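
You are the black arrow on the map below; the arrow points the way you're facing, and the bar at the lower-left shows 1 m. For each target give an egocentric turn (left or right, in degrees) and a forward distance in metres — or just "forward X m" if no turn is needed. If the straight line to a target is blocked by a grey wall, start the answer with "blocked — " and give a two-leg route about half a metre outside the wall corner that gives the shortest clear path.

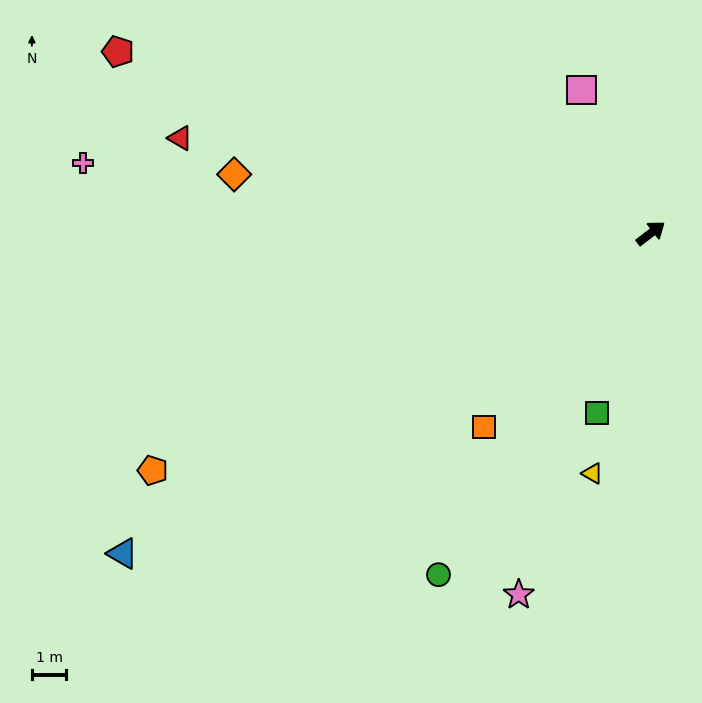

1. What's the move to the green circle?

turn right 159°, forward 11.6 m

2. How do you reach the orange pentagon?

turn left 168°, forward 15.9 m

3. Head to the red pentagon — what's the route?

turn left 124°, forward 16.3 m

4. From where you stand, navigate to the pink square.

turn left 78°, forward 4.6 m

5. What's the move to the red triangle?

turn left 131°, forward 13.9 m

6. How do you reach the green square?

turn right 144°, forward 5.4 m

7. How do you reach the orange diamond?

turn left 135°, forward 12.2 m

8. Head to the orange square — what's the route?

turn right 168°, forward 7.4 m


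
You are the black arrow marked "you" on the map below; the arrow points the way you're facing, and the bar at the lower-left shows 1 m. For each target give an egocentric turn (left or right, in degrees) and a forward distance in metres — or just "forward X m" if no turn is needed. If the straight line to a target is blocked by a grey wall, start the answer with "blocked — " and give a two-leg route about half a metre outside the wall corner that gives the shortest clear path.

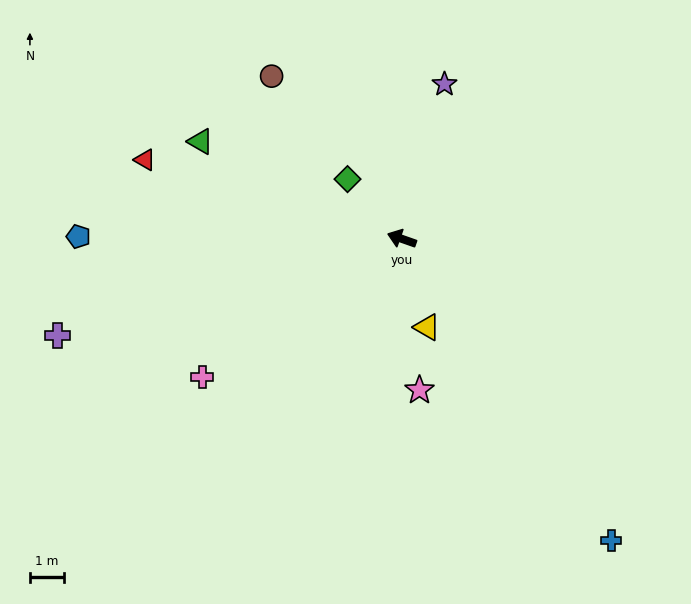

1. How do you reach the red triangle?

turn left 2°, forward 8.0 m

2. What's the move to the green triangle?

turn right 6°, forward 6.6 m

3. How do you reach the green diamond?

turn right 28°, forward 2.4 m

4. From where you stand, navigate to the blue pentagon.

turn left 19°, forward 9.6 m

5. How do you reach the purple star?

turn right 86°, forward 4.8 m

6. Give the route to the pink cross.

turn left 54°, forward 7.2 m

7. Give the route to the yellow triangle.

turn left 125°, forward 2.7 m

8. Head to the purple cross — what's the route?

turn left 35°, forward 10.6 m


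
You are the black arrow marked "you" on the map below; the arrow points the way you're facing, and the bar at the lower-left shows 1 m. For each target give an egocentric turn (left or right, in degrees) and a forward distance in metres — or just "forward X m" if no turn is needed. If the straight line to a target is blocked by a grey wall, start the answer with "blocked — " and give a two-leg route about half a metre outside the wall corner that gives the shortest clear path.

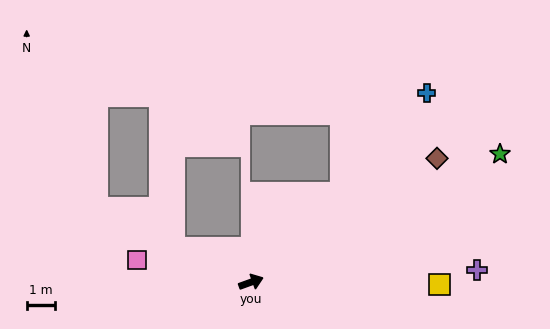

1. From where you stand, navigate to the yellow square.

turn right 21°, forward 6.7 m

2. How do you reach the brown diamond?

turn left 14°, forward 7.9 m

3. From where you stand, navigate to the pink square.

turn left 149°, forward 4.1 m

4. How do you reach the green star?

turn left 7°, forward 9.9 m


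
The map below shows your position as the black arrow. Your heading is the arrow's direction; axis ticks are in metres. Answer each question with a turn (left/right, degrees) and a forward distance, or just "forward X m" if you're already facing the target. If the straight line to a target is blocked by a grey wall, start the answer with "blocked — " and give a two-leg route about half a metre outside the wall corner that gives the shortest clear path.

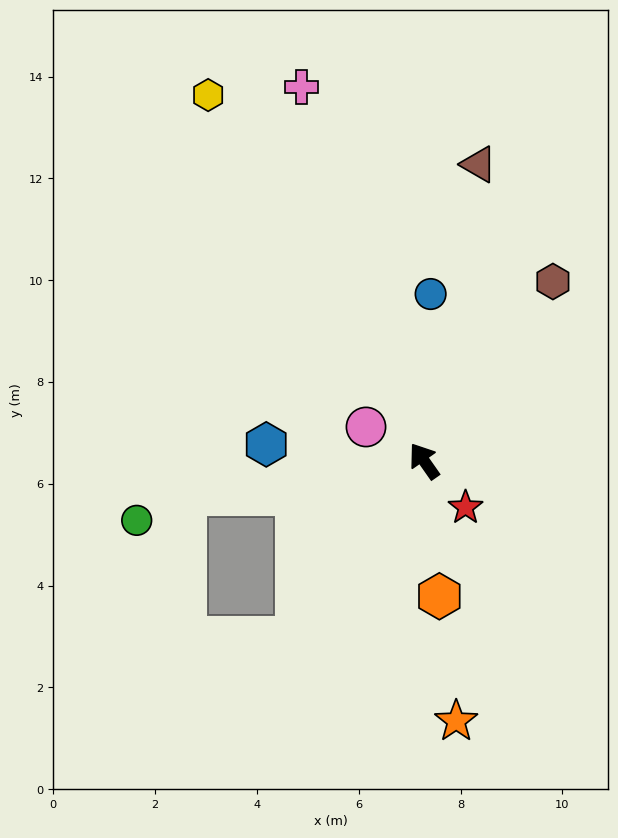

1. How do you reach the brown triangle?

turn right 45°, forward 5.9 m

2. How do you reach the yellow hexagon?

turn right 4°, forward 8.3 m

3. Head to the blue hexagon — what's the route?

turn left 49°, forward 3.1 m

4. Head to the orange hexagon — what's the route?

turn left 151°, forward 2.7 m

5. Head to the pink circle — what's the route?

turn left 25°, forward 1.3 m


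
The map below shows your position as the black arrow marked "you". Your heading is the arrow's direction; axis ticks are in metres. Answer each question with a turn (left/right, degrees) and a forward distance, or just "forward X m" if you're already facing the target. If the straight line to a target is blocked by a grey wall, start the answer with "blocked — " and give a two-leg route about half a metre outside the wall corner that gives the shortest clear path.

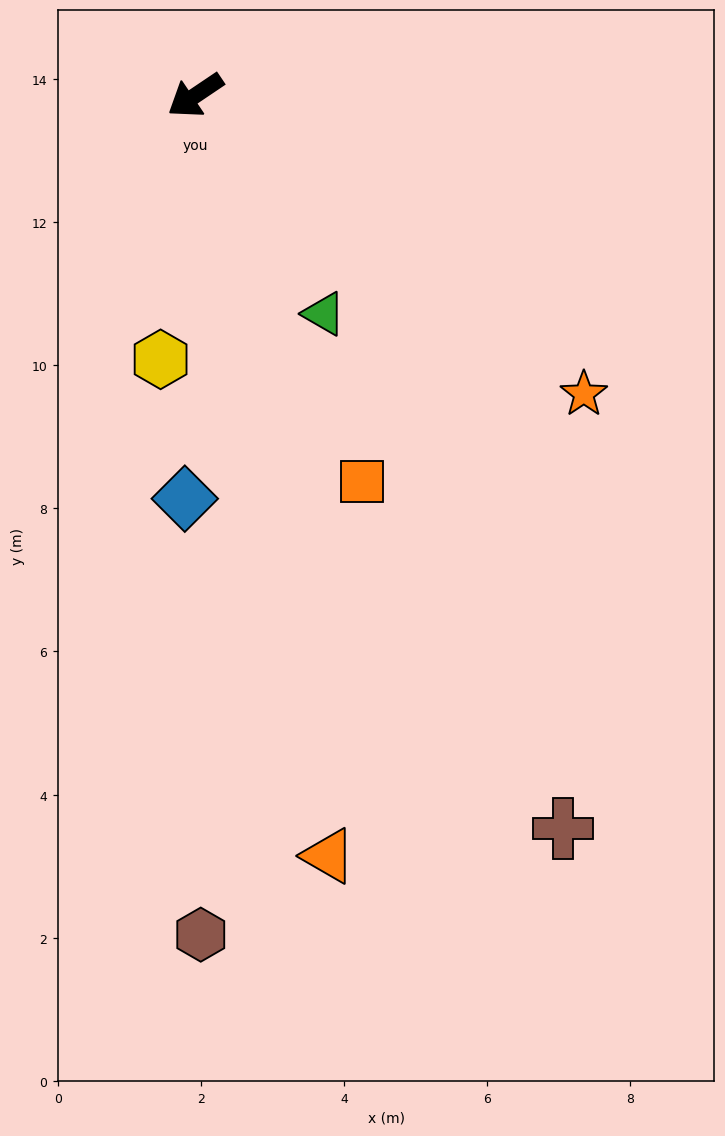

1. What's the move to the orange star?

turn left 109°, forward 6.8 m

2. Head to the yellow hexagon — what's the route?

turn left 49°, forward 3.7 m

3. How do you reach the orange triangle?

turn left 66°, forward 10.8 m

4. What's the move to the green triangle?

turn left 87°, forward 3.5 m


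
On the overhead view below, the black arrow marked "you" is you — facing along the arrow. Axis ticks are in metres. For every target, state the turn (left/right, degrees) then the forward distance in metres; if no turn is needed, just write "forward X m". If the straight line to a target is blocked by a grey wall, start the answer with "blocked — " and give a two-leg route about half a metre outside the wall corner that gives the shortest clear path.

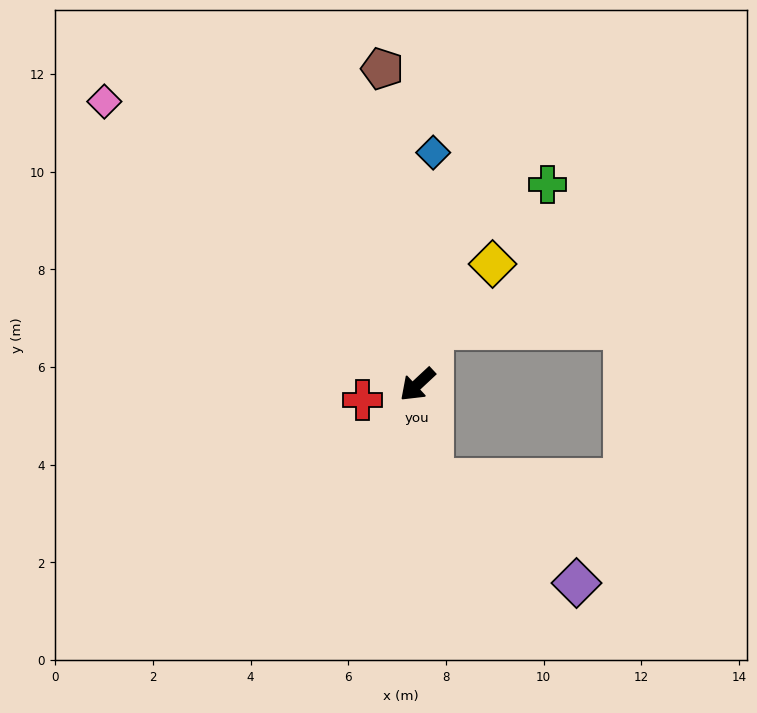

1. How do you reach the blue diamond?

turn right 137°, forward 4.8 m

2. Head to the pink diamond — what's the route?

turn right 85°, forward 8.6 m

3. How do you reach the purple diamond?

blocked — turn left 56°, forward 2.0 m, then turn left 45°, forward 3.6 m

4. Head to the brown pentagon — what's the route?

turn right 127°, forward 6.5 m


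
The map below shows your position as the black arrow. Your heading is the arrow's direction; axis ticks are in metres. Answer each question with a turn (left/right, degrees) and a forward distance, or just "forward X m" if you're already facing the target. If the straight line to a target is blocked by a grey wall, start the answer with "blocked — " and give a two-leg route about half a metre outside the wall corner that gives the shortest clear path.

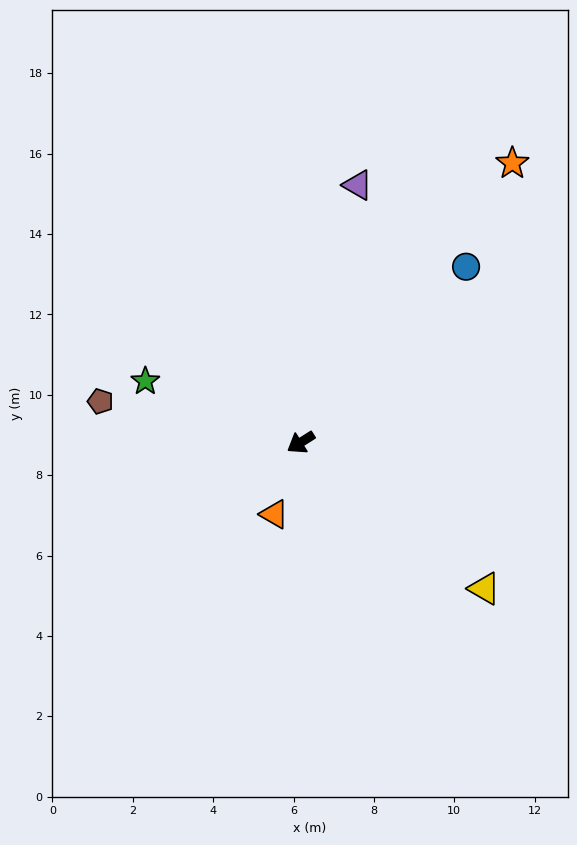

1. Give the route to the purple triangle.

turn right 135°, forward 6.6 m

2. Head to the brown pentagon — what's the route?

turn right 44°, forward 5.1 m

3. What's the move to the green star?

turn right 54°, forward 4.2 m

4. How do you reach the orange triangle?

turn left 37°, forward 1.9 m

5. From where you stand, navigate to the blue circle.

turn right 166°, forward 6.0 m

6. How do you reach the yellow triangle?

turn left 109°, forward 5.8 m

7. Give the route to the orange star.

turn right 160°, forward 8.7 m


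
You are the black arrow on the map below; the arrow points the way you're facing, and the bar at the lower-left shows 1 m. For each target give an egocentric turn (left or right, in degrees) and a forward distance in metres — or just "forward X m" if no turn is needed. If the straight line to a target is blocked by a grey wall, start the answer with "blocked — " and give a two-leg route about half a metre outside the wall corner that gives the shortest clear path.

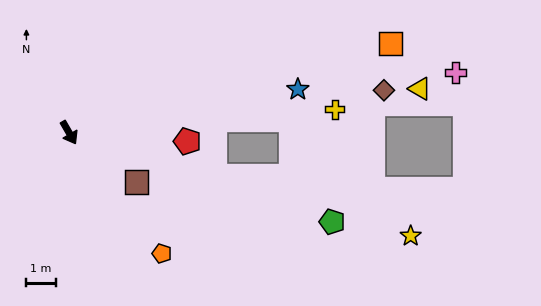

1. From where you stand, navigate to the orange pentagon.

turn left 8°, forward 5.2 m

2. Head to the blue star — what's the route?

turn left 71°, forward 8.0 m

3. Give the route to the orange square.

turn left 76°, forward 11.4 m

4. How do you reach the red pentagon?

turn left 56°, forward 4.1 m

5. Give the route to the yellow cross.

turn left 65°, forward 9.1 m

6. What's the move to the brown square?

turn left 24°, forward 2.9 m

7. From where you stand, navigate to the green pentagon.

turn left 41°, forward 9.5 m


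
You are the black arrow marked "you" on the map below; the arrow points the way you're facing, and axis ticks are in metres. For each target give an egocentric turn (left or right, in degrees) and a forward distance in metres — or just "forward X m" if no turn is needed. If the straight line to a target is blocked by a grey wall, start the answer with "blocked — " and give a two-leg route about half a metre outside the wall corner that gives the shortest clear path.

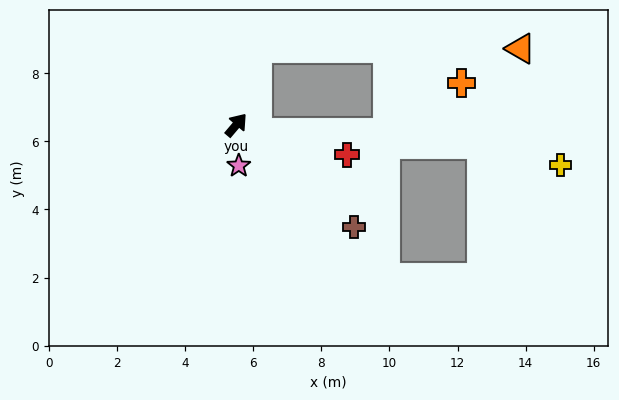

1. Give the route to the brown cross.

turn right 91°, forward 4.6 m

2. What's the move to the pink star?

turn right 136°, forward 1.2 m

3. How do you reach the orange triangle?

blocked — turn left 24°, forward 2.3 m, then turn right 74°, forward 7.7 m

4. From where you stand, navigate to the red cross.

turn right 65°, forward 3.4 m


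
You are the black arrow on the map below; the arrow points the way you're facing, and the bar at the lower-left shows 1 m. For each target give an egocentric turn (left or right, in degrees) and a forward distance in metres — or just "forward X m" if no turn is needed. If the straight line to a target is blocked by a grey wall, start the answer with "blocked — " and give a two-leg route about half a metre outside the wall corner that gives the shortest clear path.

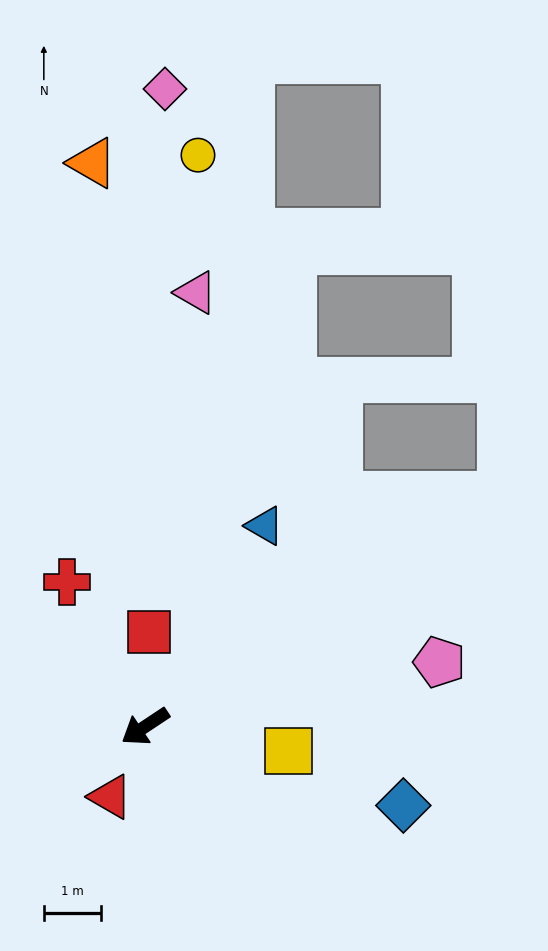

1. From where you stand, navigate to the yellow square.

turn left 137°, forward 2.5 m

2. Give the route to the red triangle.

turn left 30°, forward 1.4 m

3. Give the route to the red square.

turn right 126°, forward 1.6 m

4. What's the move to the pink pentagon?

turn left 159°, forward 5.2 m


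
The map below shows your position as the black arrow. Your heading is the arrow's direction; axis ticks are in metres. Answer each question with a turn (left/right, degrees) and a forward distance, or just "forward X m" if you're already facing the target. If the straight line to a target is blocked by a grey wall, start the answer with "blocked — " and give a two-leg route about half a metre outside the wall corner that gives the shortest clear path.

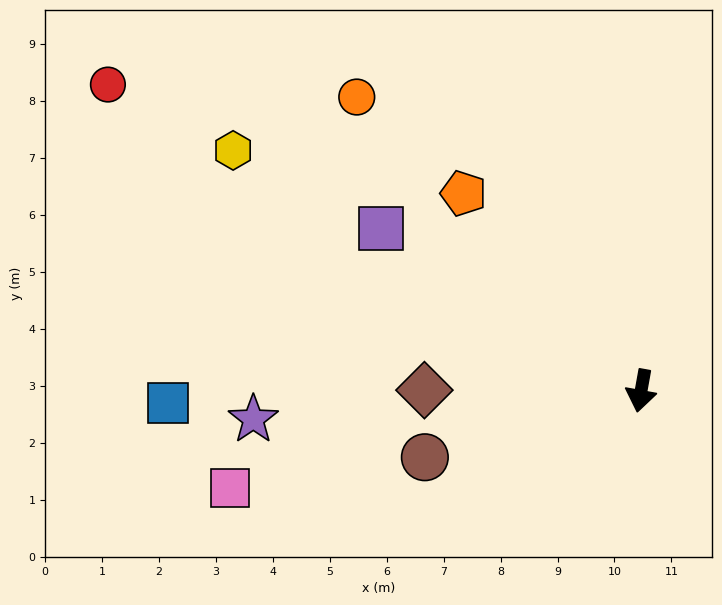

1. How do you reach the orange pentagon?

turn right 128°, forward 4.7 m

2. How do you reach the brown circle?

turn right 63°, forward 4.0 m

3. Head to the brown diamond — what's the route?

turn right 80°, forward 3.8 m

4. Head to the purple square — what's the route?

turn right 112°, forward 5.4 m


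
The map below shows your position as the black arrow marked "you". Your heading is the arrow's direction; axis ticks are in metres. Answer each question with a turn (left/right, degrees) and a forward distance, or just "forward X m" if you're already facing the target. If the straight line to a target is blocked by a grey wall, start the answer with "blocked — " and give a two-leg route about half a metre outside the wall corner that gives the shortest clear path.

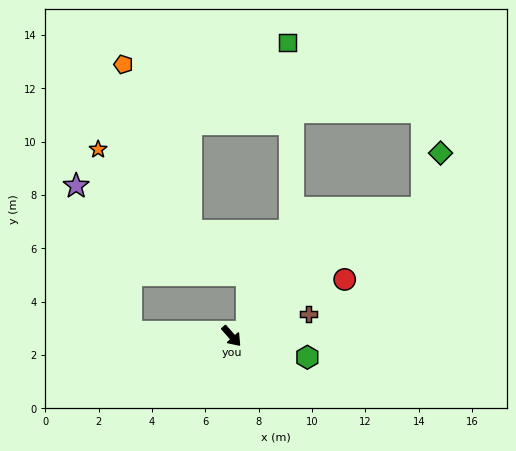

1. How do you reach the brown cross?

turn left 65°, forward 3.0 m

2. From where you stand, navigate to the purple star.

blocked — turn right 134°, forward 3.8 m, then turn right 67°, forward 5.8 m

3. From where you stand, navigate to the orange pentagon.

blocked — turn right 134°, forward 3.8 m, then turn right 86°, forward 10.0 m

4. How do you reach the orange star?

blocked — turn right 134°, forward 3.8 m, then turn right 77°, forward 6.9 m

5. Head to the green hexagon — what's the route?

turn left 33°, forward 2.9 m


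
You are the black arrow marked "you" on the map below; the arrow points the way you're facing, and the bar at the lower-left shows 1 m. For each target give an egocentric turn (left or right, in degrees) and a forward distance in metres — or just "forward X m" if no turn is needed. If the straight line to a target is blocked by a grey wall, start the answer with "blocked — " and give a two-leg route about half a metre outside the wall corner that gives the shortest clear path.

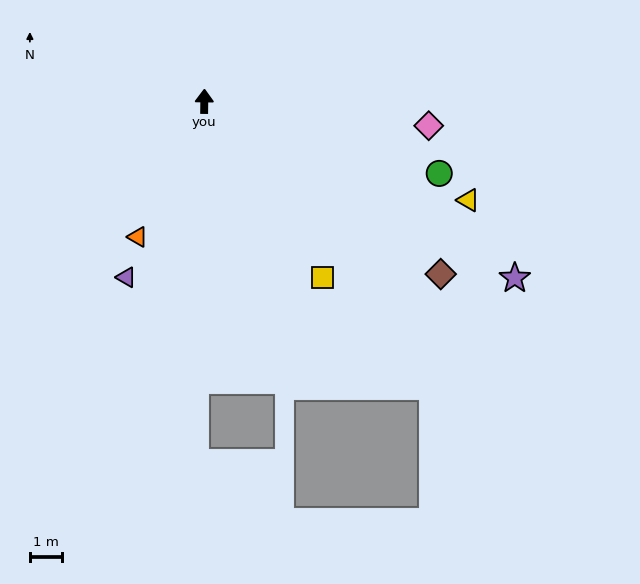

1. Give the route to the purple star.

turn right 119°, forward 11.2 m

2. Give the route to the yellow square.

turn right 145°, forward 6.6 m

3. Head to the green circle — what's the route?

turn right 106°, forward 7.7 m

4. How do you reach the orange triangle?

turn left 155°, forward 4.7 m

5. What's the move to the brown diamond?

turn right 125°, forward 9.2 m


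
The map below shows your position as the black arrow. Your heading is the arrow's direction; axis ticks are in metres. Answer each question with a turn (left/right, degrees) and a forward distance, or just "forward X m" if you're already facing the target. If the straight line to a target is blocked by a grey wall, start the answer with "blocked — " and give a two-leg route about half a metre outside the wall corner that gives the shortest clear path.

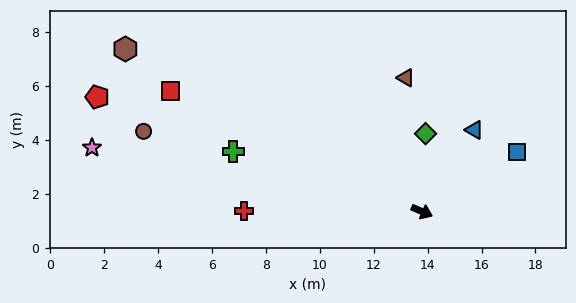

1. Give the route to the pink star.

turn right 167°, forward 12.5 m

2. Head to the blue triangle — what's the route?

turn left 81°, forward 3.6 m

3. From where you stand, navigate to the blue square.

turn left 56°, forward 4.2 m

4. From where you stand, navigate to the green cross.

turn right 174°, forward 7.4 m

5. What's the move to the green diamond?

turn left 111°, forward 2.9 m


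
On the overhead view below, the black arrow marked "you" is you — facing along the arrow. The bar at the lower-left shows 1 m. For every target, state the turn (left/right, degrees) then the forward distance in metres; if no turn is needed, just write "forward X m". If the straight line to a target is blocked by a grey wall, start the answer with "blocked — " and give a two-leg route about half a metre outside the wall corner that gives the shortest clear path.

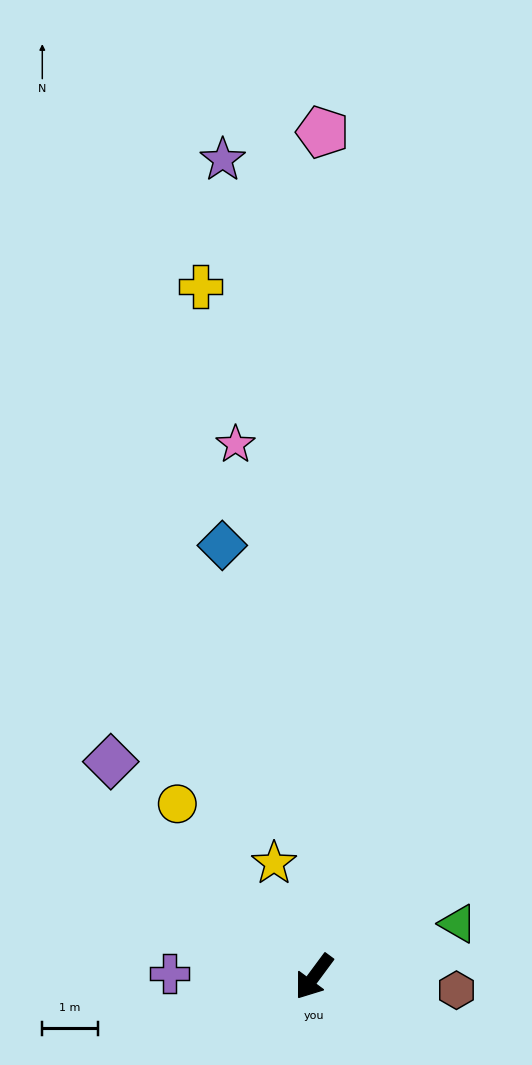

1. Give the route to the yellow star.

turn right 124°, forward 2.2 m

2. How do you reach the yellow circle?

turn right 105°, forward 4.0 m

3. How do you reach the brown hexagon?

turn left 121°, forward 2.6 m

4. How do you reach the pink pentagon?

turn right 144°, forward 15.2 m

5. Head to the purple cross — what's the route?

turn right 55°, forward 2.6 m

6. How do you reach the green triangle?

turn left 147°, forward 2.8 m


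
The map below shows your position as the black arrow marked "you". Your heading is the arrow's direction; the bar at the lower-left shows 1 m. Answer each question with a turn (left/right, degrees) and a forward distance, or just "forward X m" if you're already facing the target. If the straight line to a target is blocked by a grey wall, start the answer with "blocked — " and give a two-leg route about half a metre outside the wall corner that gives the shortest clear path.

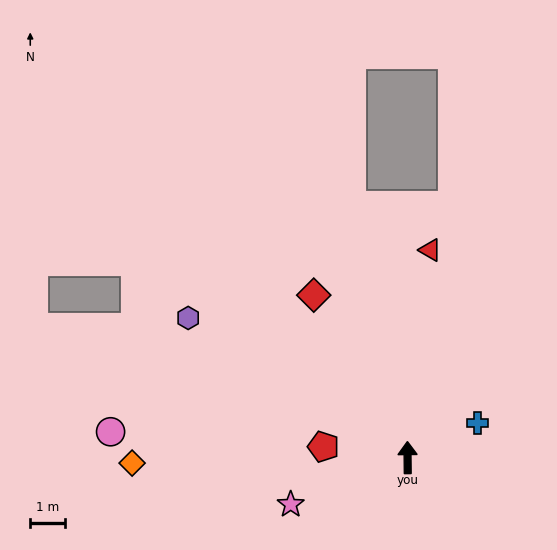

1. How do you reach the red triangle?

turn right 7°, forward 6.1 m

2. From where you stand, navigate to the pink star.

turn left 111°, forward 3.7 m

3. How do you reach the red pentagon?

turn left 82°, forward 2.5 m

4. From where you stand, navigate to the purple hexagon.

turn left 57°, forward 7.6 m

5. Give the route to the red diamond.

turn left 29°, forward 5.5 m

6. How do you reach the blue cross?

turn right 64°, forward 2.3 m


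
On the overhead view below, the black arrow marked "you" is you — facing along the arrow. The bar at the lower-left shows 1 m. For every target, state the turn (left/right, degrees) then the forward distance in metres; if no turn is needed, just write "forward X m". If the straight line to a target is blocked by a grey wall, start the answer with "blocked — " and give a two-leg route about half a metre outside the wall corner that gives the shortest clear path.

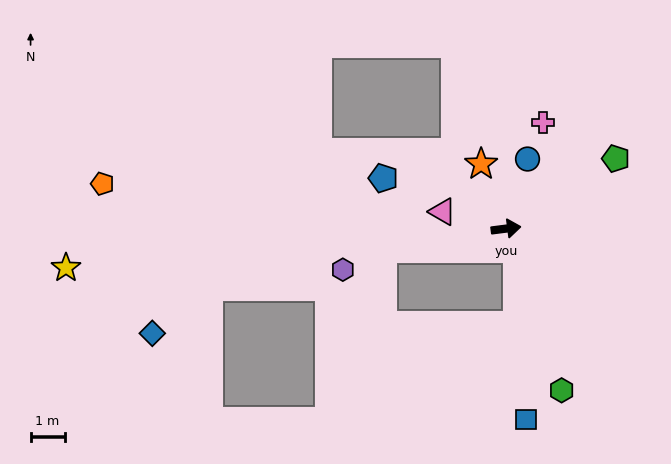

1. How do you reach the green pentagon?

turn left 25°, forward 3.8 m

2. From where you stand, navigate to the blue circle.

turn left 66°, forward 2.1 m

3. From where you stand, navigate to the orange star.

turn left 104°, forward 2.0 m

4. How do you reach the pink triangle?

turn left 158°, forward 1.9 m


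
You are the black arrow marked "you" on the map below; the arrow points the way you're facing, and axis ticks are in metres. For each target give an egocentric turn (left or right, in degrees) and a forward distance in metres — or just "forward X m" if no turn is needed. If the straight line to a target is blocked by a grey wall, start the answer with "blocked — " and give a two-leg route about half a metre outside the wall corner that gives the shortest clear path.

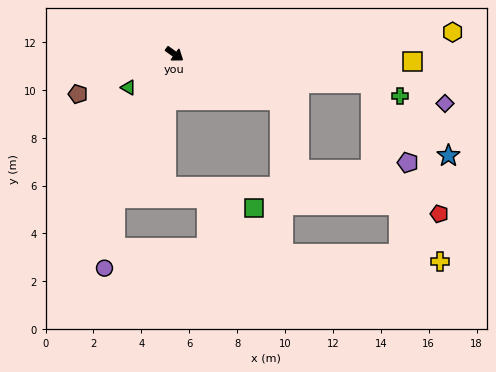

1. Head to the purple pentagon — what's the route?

blocked — turn left 27°, forward 8.3 m, then turn right 56°, forward 3.6 m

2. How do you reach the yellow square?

turn left 34°, forward 9.9 m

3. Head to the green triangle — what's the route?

turn right 108°, forward 2.4 m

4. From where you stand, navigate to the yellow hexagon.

turn left 40°, forward 11.7 m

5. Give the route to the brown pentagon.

turn right 122°, forward 4.4 m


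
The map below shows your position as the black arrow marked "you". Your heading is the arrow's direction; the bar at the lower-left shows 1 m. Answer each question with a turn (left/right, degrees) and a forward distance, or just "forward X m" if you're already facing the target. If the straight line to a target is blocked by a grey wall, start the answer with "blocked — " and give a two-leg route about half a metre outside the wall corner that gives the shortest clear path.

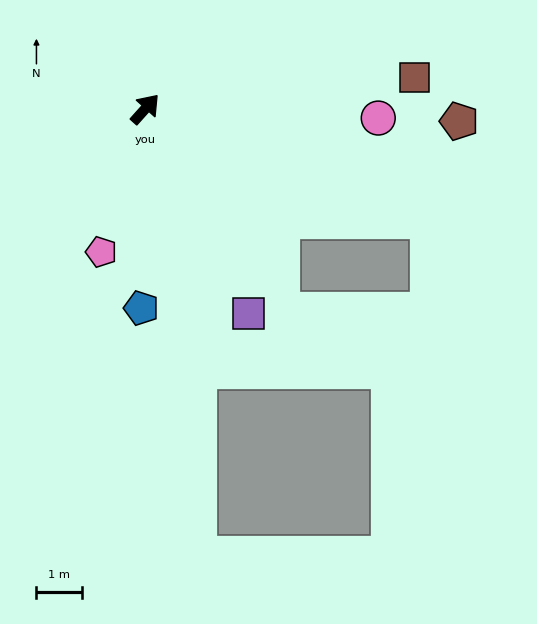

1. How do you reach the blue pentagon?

turn right 139°, forward 4.4 m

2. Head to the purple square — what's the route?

turn right 111°, forward 5.0 m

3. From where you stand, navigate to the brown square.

turn right 42°, forward 6.0 m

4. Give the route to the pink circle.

turn right 50°, forward 5.1 m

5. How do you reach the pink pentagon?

turn right 155°, forward 3.3 m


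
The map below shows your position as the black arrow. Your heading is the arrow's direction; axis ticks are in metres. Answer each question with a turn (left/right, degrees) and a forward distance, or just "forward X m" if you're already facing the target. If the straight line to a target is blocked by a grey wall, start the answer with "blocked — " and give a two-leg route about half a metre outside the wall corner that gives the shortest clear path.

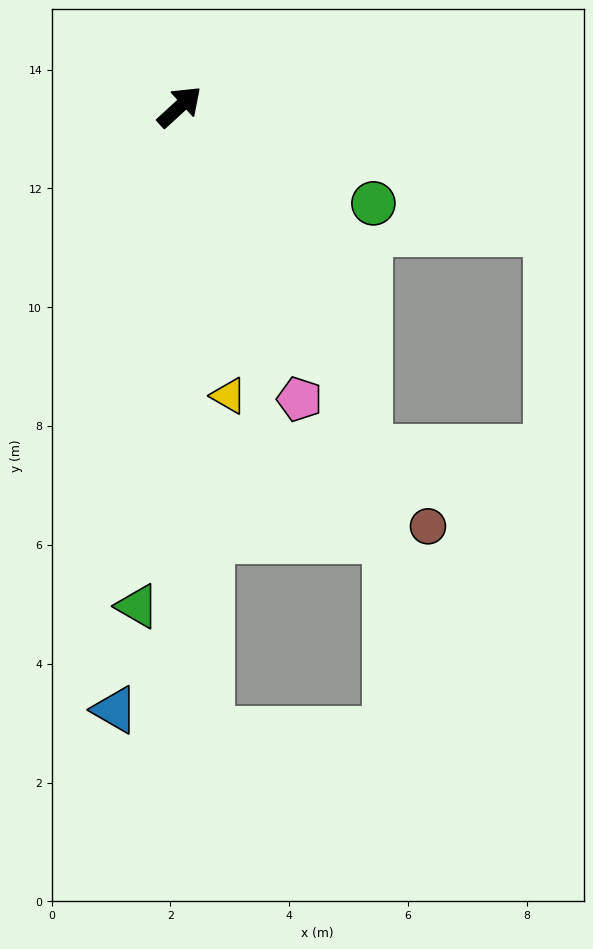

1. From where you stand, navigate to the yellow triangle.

turn right 123°, forward 4.9 m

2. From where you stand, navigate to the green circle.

turn right 69°, forward 3.6 m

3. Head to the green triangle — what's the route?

turn right 137°, forward 8.4 m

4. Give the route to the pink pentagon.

turn right 110°, forward 5.3 m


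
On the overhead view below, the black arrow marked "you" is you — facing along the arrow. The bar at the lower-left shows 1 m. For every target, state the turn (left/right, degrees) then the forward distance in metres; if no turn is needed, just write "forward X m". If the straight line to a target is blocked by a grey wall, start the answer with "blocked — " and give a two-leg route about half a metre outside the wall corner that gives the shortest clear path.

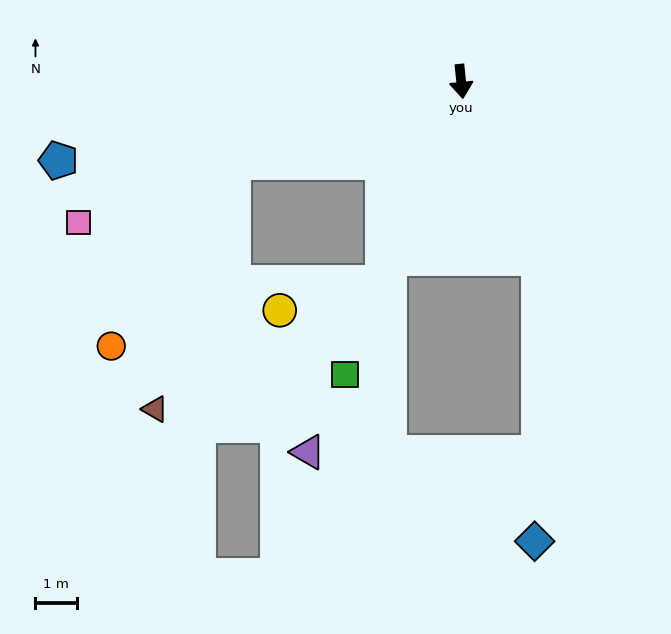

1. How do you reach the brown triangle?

blocked — turn right 27°, forward 5.2 m, then turn right 40°, forward 6.3 m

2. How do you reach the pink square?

turn right 76°, forward 9.9 m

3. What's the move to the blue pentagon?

turn right 85°, forward 10.0 m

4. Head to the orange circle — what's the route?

blocked — turn right 76°, forward 5.9 m, then turn left 36°, forward 5.4 m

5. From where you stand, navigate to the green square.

turn right 27°, forward 7.7 m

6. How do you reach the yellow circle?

blocked — turn right 27°, forward 5.2 m, then turn right 54°, forward 2.6 m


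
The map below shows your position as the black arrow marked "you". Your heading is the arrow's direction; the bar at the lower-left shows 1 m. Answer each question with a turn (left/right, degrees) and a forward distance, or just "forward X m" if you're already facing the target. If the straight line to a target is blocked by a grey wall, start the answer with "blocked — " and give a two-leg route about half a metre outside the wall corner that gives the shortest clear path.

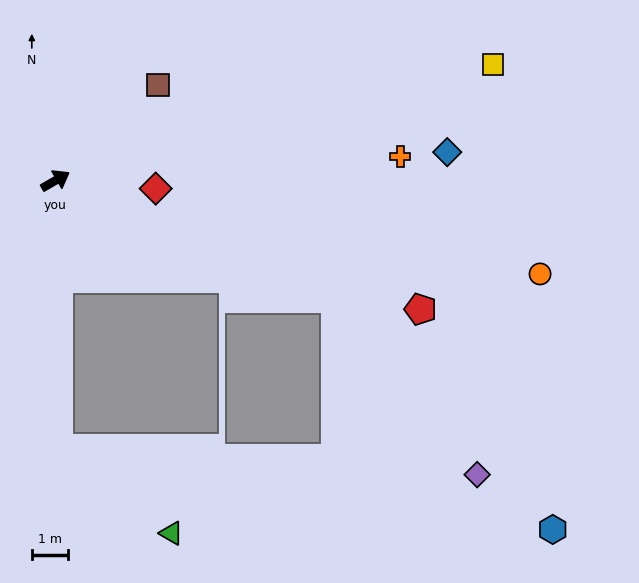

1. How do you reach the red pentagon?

turn right 49°, forward 10.7 m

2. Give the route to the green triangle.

blocked — turn right 120°, forward 7.4 m, then turn left 54°, forward 3.9 m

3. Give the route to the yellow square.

turn right 15°, forward 12.5 m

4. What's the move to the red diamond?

turn right 35°, forward 2.8 m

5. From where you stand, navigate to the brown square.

turn left 13°, forward 3.9 m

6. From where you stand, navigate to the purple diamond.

blocked — turn right 53°, forward 8.4 m, then turn right 29°, forward 6.2 m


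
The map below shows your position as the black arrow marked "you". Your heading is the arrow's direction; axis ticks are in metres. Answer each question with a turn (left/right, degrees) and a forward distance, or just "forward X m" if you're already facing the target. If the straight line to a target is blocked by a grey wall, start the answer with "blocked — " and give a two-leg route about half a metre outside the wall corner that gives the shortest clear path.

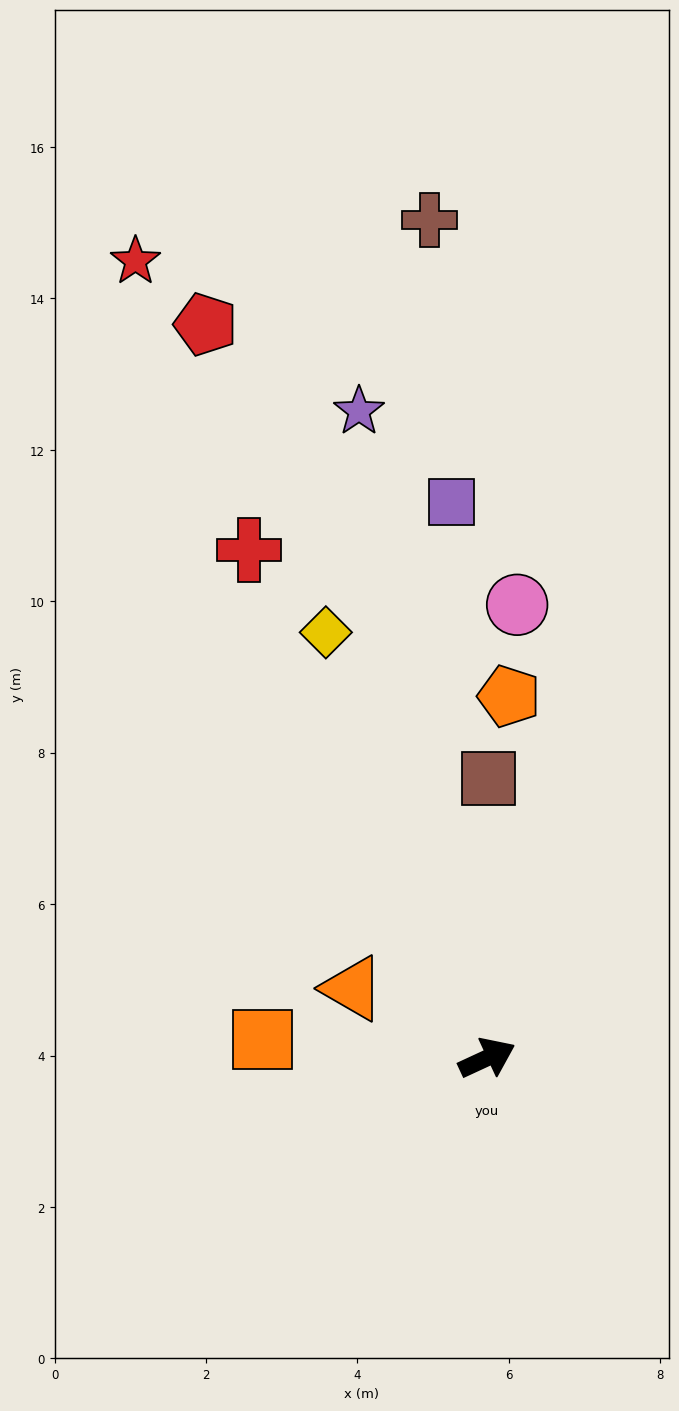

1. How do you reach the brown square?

turn left 65°, forward 3.7 m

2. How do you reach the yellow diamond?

turn left 86°, forward 6.0 m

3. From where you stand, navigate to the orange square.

turn left 150°, forward 3.0 m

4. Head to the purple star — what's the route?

turn left 76°, forward 8.7 m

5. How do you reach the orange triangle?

turn left 128°, forward 2.0 m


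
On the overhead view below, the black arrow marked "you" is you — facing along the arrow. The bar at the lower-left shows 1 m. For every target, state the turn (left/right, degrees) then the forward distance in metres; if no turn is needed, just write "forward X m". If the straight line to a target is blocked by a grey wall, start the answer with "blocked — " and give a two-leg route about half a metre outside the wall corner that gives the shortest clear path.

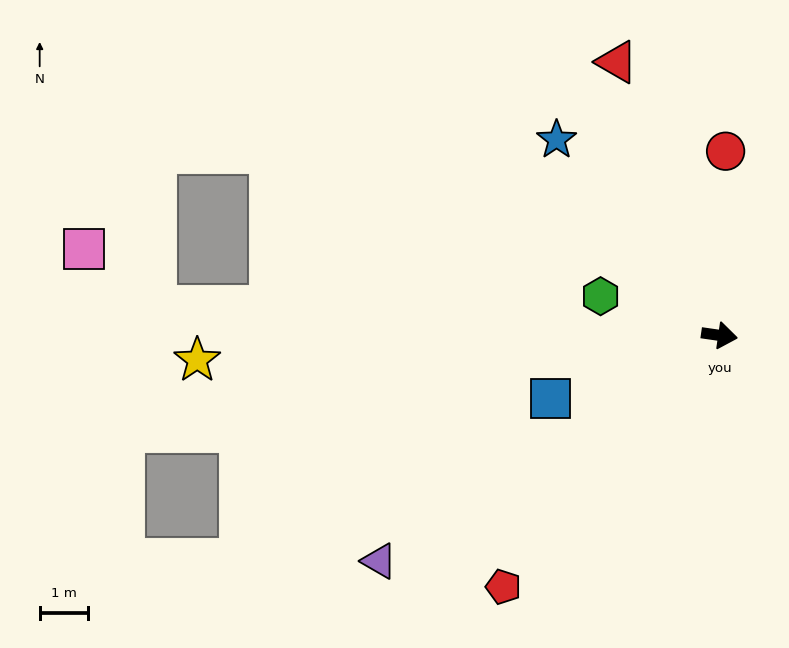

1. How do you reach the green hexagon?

turn left 170°, forward 2.6 m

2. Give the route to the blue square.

turn right 151°, forward 3.7 m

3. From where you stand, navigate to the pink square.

blocked — turn right 175°, forward 11.7 m, then turn right 35°, forward 1.9 m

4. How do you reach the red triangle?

turn left 119°, forward 6.1 m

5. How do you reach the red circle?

turn left 96°, forward 3.8 m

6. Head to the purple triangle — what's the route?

turn right 138°, forward 8.5 m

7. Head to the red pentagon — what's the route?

turn right 122°, forward 6.9 m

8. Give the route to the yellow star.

turn right 169°, forward 10.8 m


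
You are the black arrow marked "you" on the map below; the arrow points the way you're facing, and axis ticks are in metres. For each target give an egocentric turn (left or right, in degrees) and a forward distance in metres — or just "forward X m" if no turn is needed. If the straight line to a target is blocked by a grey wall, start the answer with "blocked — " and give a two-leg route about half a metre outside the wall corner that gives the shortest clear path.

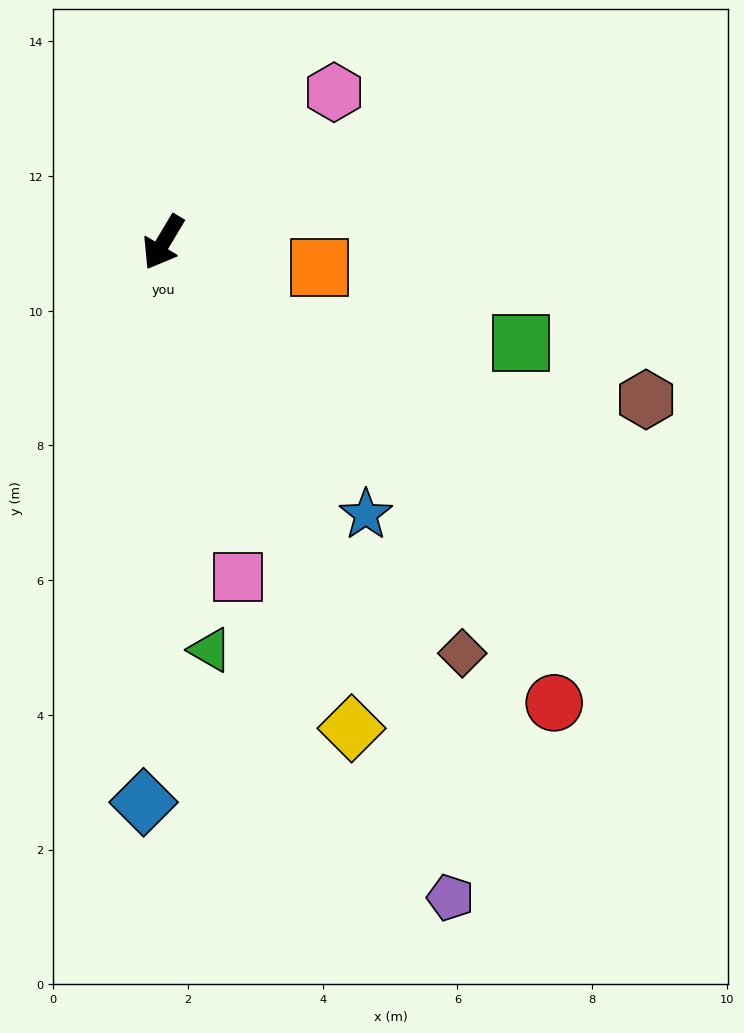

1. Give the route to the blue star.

turn left 68°, forward 5.0 m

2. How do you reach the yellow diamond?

turn left 52°, forward 7.7 m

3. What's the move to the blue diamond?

turn left 29°, forward 8.3 m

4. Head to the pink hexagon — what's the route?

turn left 162°, forward 3.4 m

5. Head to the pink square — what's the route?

turn left 43°, forward 5.1 m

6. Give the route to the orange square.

turn left 112°, forward 2.3 m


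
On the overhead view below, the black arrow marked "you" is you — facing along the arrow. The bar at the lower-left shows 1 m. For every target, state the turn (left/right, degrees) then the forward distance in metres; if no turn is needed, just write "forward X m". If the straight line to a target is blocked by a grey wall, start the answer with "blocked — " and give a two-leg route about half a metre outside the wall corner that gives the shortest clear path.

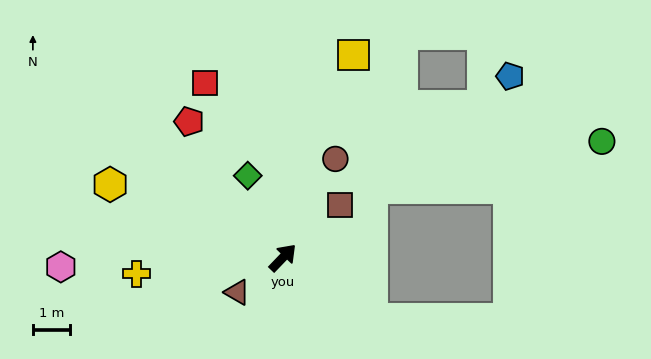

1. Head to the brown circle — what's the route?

turn left 16°, forward 3.0 m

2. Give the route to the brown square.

turn right 3°, forward 2.1 m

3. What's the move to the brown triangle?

turn left 171°, forward 1.5 m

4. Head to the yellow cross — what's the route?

turn left 140°, forward 3.9 m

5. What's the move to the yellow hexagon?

turn left 111°, forward 5.0 m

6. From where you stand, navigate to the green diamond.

turn left 67°, forward 2.4 m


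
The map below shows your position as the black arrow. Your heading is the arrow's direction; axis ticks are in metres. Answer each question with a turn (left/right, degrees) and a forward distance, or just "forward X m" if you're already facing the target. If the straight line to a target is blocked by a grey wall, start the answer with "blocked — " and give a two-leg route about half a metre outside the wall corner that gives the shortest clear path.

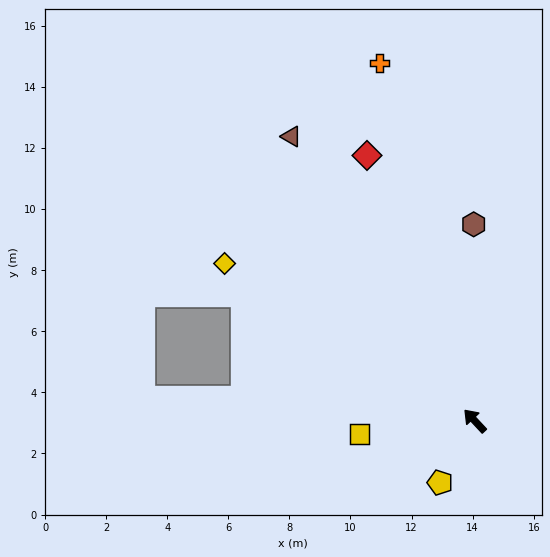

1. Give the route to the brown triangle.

turn right 10°, forward 11.1 m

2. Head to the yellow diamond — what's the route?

turn left 15°, forward 9.7 m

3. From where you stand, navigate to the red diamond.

turn right 21°, forward 9.4 m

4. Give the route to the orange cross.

turn right 28°, forward 12.1 m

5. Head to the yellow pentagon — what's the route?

turn left 108°, forward 2.3 m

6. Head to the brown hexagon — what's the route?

turn right 43°, forward 6.4 m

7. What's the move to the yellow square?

turn left 53°, forward 3.8 m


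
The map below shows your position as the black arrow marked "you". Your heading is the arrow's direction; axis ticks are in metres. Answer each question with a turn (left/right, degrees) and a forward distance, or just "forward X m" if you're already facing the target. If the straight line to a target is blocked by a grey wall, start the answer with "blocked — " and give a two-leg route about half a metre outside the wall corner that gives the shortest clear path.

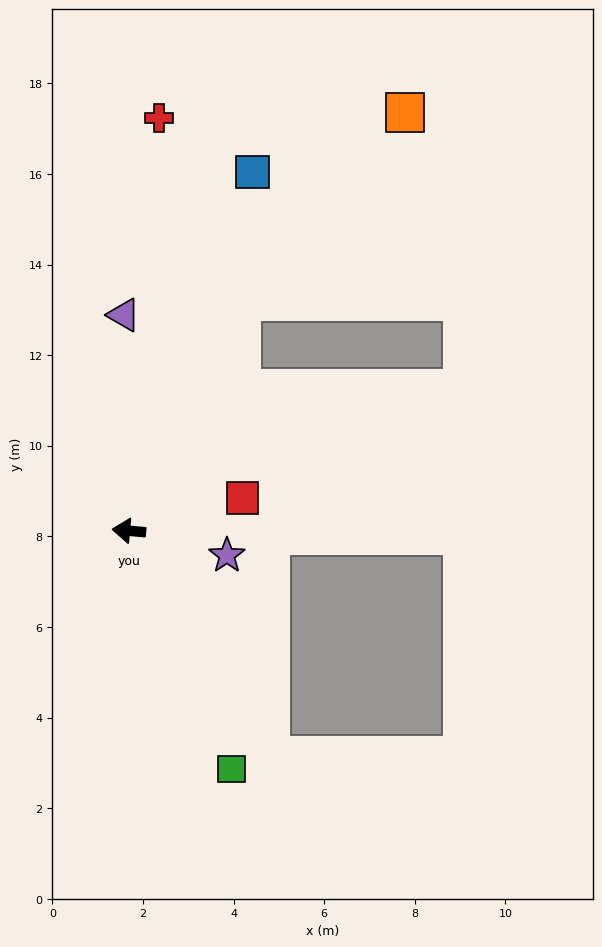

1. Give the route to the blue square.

turn right 104°, forward 8.4 m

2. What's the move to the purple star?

turn left 171°, forward 2.2 m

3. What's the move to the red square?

turn right 159°, forward 2.6 m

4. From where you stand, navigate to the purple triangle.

turn right 84°, forward 4.8 m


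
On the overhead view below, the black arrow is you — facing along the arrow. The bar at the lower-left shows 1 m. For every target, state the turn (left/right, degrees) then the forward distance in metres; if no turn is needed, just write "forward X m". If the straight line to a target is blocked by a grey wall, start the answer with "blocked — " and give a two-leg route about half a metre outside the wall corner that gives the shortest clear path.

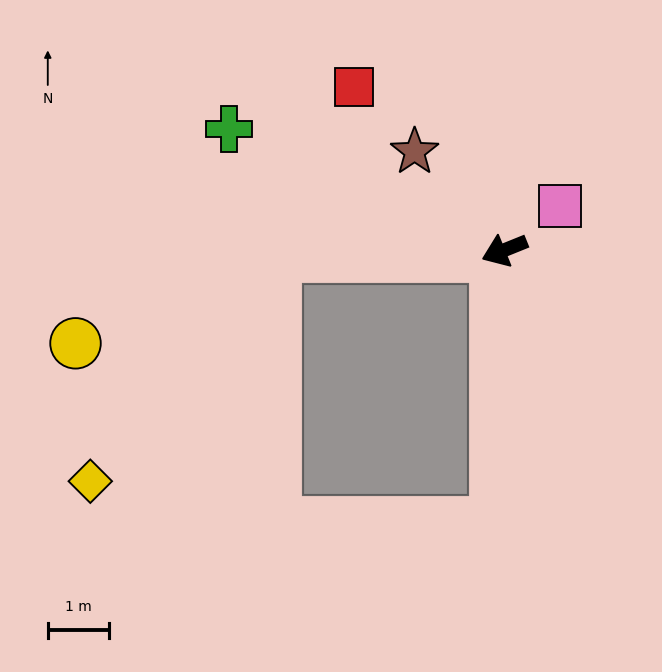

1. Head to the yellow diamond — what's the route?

blocked — turn right 20°, forward 3.7 m, then turn left 48°, forward 4.8 m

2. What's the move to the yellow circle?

blocked — turn right 20°, forward 3.7 m, then turn left 21°, forward 3.6 m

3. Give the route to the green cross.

turn right 46°, forward 4.9 m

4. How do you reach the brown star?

turn right 70°, forward 2.2 m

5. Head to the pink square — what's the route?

turn right 164°, forward 1.2 m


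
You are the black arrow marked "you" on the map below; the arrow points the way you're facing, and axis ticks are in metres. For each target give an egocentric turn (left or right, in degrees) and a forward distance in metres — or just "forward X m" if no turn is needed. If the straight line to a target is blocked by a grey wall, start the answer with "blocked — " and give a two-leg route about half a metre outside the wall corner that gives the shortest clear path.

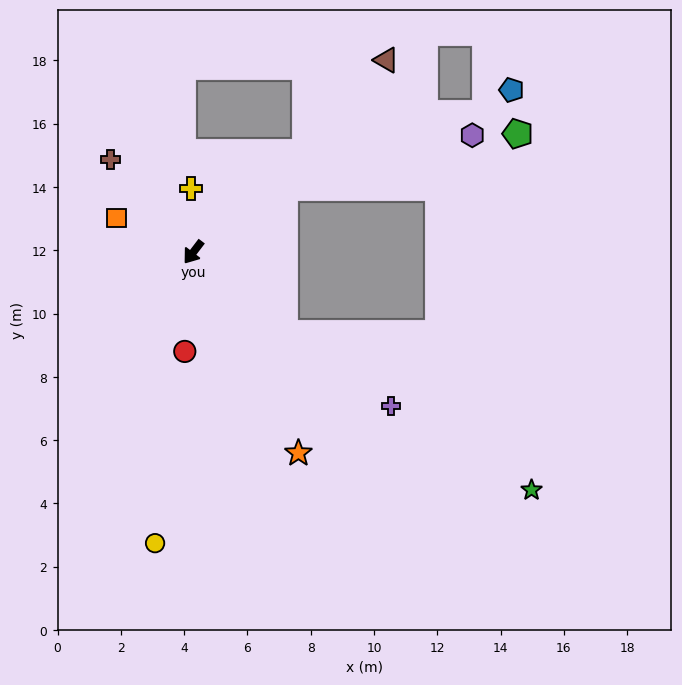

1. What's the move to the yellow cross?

turn right 141°, forward 2.0 m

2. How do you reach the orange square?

turn right 76°, forward 2.7 m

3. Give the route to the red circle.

turn left 32°, forward 3.1 m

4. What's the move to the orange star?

turn left 65°, forward 7.2 m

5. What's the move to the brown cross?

turn right 101°, forward 3.9 m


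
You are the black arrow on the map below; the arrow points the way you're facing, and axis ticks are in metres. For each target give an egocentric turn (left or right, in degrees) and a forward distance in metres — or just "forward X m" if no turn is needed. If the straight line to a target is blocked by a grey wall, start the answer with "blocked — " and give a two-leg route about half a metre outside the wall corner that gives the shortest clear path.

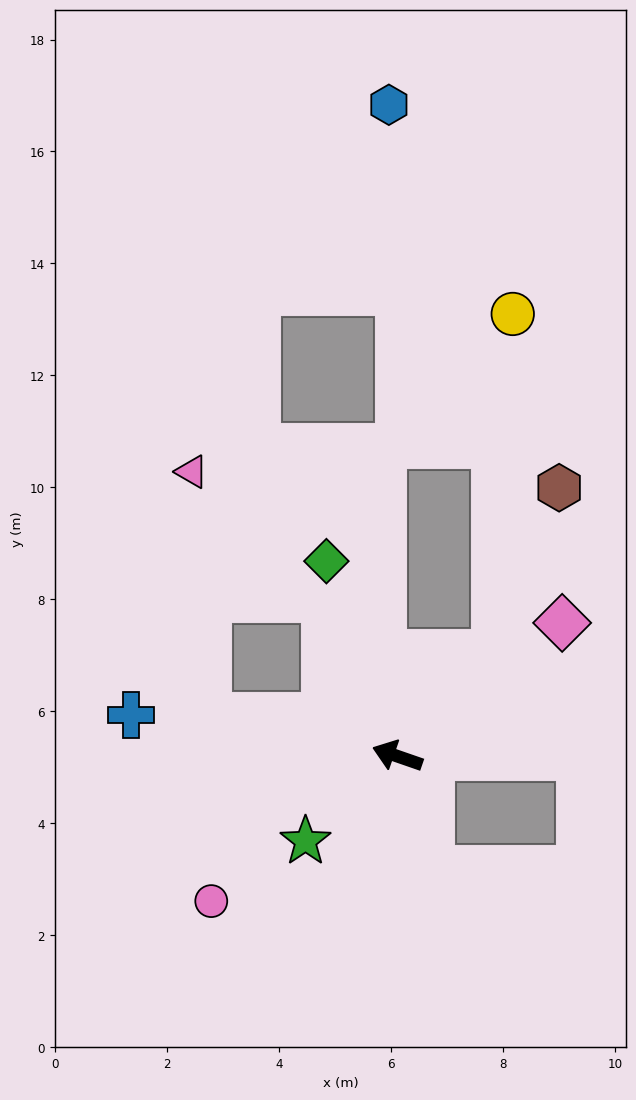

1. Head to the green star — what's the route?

turn left 62°, forward 2.2 m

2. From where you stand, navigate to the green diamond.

turn right 51°, forward 3.7 m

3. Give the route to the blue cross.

turn left 10°, forward 4.8 m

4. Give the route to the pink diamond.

turn right 122°, forward 3.8 m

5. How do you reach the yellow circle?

blocked — turn right 114°, forward 2.5 m, then turn left 40°, forward 6.1 m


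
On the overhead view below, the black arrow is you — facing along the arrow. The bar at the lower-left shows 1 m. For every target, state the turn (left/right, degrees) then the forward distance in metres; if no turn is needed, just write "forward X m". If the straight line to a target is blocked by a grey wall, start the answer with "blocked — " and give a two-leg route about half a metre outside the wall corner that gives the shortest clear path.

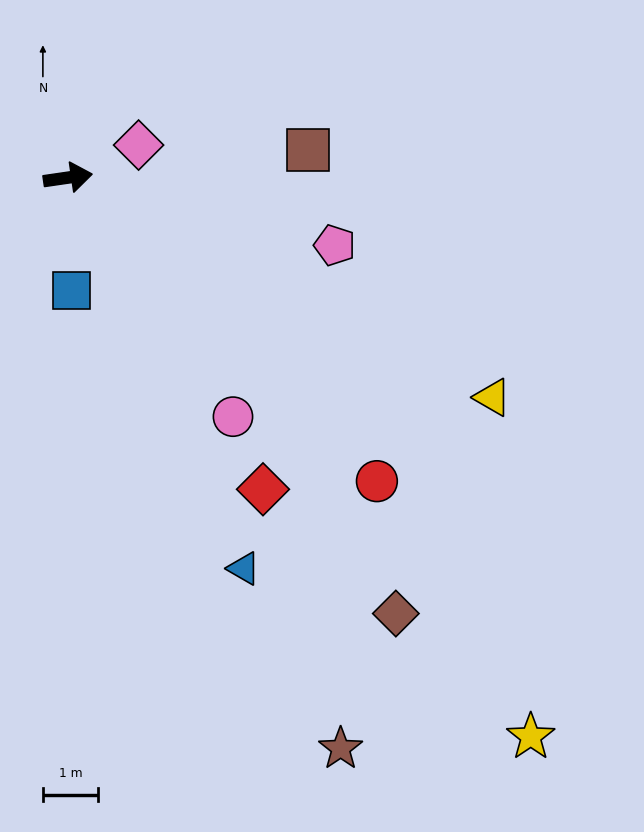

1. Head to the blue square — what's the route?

turn right 96°, forward 2.0 m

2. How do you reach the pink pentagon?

turn right 22°, forward 5.0 m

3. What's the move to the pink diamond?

turn left 16°, forward 1.4 m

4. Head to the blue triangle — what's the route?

turn right 74°, forward 7.8 m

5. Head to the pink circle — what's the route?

turn right 64°, forward 5.3 m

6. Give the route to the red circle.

turn right 53°, forward 7.9 m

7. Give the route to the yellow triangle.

turn right 36°, forward 8.7 m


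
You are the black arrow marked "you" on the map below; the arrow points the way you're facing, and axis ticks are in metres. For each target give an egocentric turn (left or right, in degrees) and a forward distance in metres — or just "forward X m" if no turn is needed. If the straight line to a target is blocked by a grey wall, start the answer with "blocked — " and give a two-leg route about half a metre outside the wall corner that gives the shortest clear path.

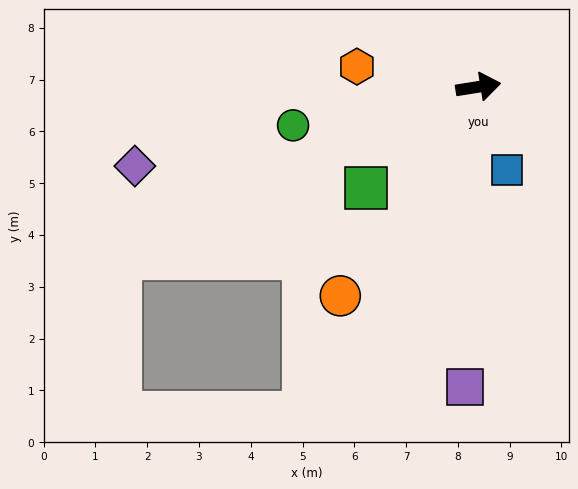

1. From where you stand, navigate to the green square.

turn right 147°, forward 2.9 m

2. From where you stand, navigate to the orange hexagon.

turn left 161°, forward 2.4 m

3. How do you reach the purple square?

turn right 102°, forward 5.8 m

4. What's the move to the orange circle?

turn right 132°, forward 4.8 m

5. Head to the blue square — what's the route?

turn right 80°, forward 1.7 m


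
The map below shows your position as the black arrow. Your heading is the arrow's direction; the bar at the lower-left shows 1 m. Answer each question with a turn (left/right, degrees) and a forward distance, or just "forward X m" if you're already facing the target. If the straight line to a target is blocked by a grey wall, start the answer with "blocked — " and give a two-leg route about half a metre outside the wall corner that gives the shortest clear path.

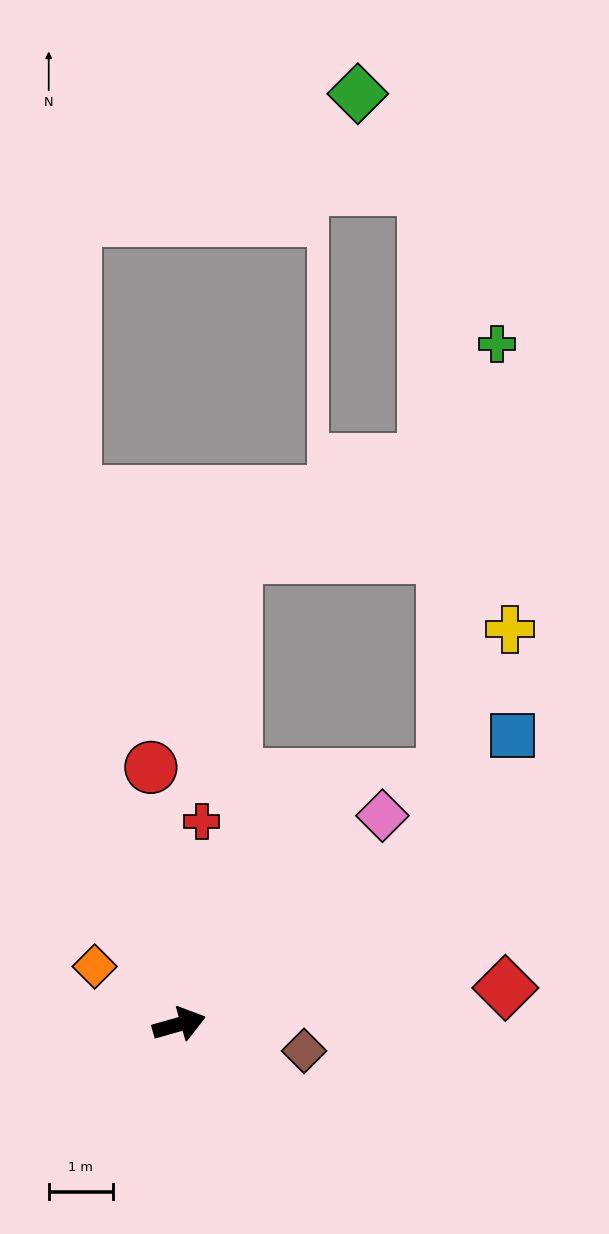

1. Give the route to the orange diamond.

turn left 130°, forward 1.6 m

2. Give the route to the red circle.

turn left 81°, forward 4.0 m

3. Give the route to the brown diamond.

turn right 28°, forward 2.0 m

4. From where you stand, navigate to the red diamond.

turn right 9°, forward 5.1 m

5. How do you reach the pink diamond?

turn left 30°, forward 4.5 m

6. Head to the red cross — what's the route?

turn left 68°, forward 3.2 m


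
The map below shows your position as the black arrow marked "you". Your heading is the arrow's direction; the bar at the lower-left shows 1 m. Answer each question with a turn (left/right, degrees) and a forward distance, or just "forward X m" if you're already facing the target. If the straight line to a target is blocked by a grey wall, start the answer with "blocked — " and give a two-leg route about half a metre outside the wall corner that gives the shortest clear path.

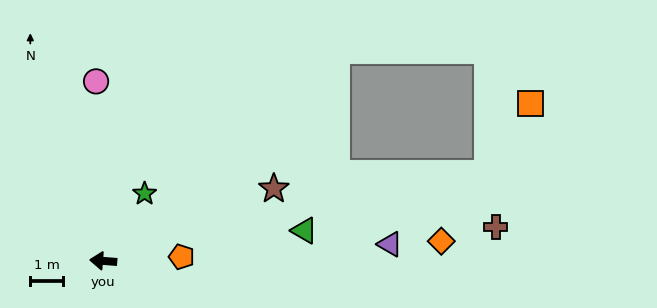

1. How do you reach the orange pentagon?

turn right 173°, forward 2.4 m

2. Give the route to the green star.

turn right 117°, forward 2.4 m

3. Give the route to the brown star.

turn right 153°, forward 5.7 m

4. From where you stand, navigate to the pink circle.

turn right 83°, forward 5.5 m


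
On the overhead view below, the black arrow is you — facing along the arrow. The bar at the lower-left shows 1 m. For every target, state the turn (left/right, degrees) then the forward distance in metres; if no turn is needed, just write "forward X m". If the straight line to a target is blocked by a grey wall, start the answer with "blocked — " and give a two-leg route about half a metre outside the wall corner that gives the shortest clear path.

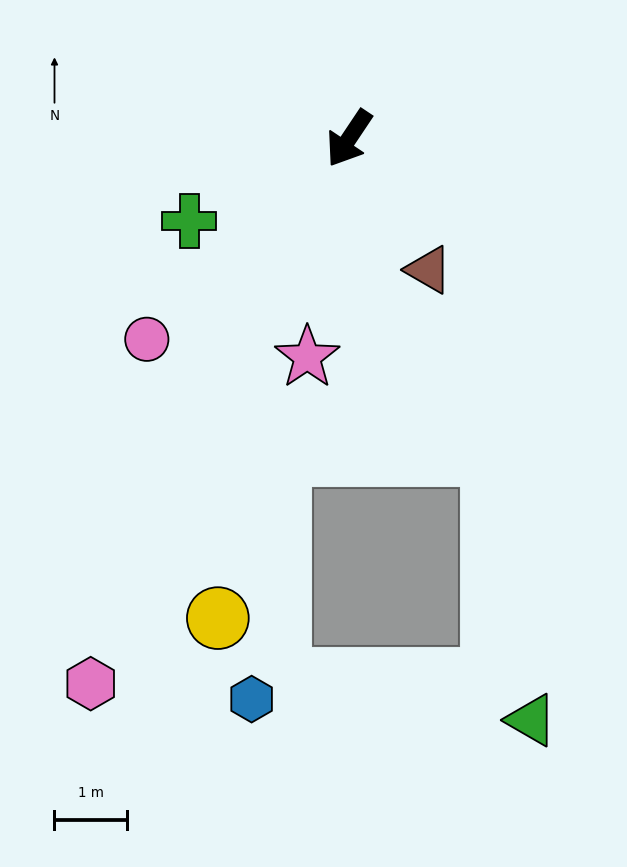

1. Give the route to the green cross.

turn right 29°, forward 2.5 m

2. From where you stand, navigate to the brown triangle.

turn left 65°, forward 2.1 m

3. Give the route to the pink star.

turn left 23°, forward 3.1 m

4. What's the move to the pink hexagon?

turn left 8°, forward 8.3 m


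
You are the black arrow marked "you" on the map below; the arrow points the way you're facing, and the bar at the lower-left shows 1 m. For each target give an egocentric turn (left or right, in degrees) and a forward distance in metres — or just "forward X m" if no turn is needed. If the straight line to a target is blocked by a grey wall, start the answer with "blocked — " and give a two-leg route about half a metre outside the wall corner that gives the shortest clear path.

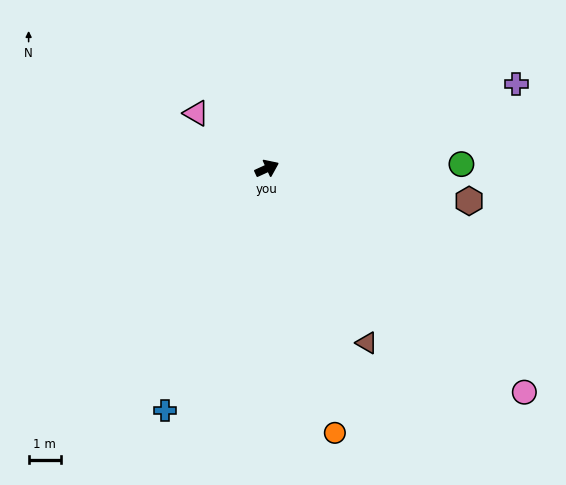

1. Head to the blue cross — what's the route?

turn right 137°, forward 8.2 m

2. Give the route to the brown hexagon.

turn right 34°, forward 6.4 m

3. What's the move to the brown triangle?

turn right 85°, forward 6.3 m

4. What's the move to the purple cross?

turn right 6°, forward 8.2 m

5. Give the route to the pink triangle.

turn left 117°, forward 2.8 m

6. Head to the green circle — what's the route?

turn right 23°, forward 6.1 m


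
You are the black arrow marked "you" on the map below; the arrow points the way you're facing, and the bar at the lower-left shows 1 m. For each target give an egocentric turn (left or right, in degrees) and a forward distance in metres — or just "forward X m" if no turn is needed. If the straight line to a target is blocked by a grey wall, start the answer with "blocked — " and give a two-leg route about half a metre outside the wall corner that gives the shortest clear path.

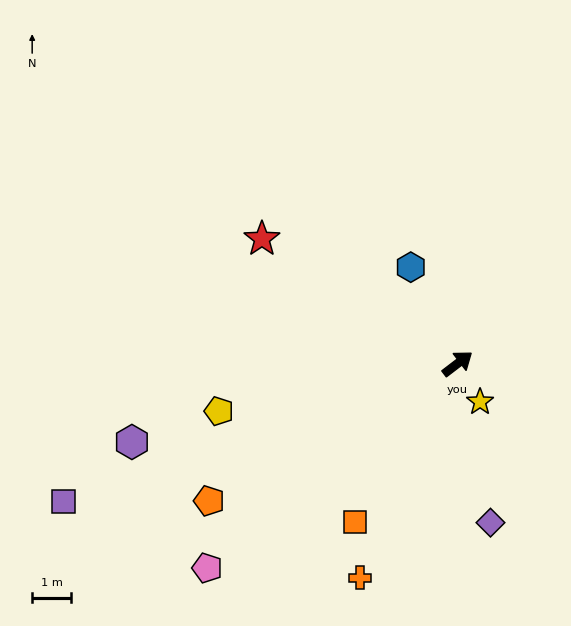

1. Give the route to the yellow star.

turn right 97°, forward 1.2 m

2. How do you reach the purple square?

turn left 162°, forward 10.8 m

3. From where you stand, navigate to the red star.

turn left 110°, forward 6.0 m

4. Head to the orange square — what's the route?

turn right 160°, forward 4.9 m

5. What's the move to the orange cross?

turn right 152°, forward 6.1 m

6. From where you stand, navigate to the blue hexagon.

turn left 79°, forward 2.8 m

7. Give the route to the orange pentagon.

turn left 172°, forward 7.4 m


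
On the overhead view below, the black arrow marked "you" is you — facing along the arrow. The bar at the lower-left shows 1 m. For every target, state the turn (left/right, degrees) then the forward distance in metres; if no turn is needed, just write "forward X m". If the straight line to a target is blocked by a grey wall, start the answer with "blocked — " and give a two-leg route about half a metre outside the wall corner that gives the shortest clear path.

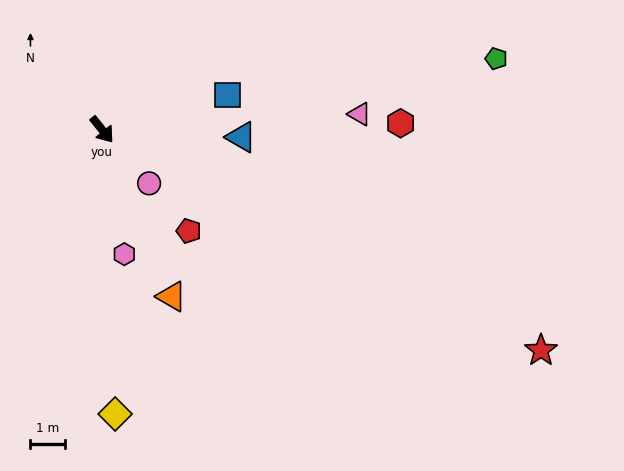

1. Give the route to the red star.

turn left 25°, forward 14.2 m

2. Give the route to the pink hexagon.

turn right 29°, forward 3.6 m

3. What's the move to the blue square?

turn left 67°, forward 3.8 m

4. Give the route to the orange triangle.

turn right 16°, forward 5.2 m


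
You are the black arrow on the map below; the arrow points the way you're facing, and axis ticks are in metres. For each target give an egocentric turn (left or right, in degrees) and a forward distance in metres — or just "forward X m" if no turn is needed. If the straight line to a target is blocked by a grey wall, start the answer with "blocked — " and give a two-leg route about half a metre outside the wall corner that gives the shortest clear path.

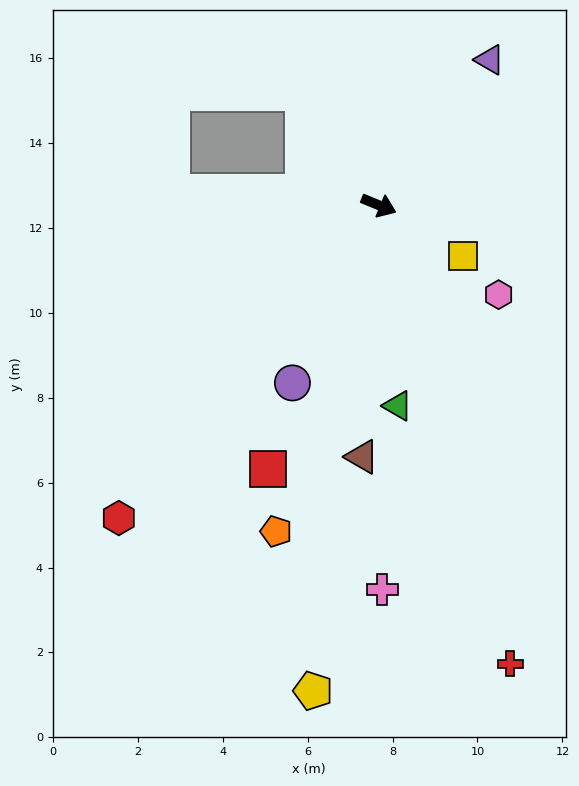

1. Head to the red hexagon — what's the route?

turn right 107°, forward 9.6 m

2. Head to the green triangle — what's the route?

turn right 62°, forward 4.7 m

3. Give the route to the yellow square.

turn right 9°, forward 2.3 m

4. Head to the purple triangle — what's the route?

turn left 75°, forward 4.3 m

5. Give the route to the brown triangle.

turn right 71°, forward 5.9 m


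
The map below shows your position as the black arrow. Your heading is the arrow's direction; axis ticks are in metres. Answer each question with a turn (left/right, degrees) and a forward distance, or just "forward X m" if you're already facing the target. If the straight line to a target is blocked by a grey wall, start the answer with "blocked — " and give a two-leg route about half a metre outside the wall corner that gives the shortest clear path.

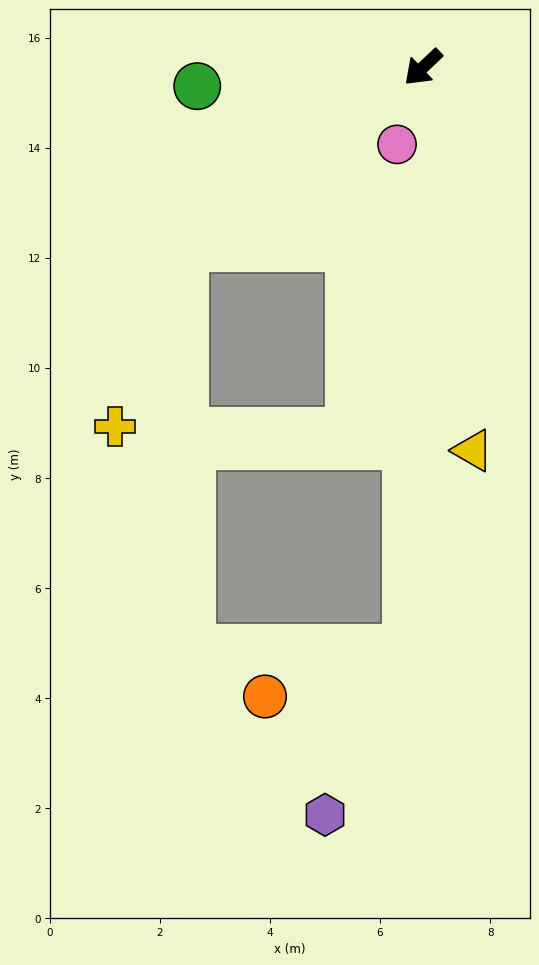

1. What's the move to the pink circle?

turn left 28°, forward 1.5 m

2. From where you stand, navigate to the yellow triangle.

turn left 54°, forward 7.0 m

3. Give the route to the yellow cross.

blocked — turn right 6°, forward 5.4 m, then turn left 31°, forward 3.5 m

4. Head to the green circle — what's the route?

turn right 39°, forward 4.1 m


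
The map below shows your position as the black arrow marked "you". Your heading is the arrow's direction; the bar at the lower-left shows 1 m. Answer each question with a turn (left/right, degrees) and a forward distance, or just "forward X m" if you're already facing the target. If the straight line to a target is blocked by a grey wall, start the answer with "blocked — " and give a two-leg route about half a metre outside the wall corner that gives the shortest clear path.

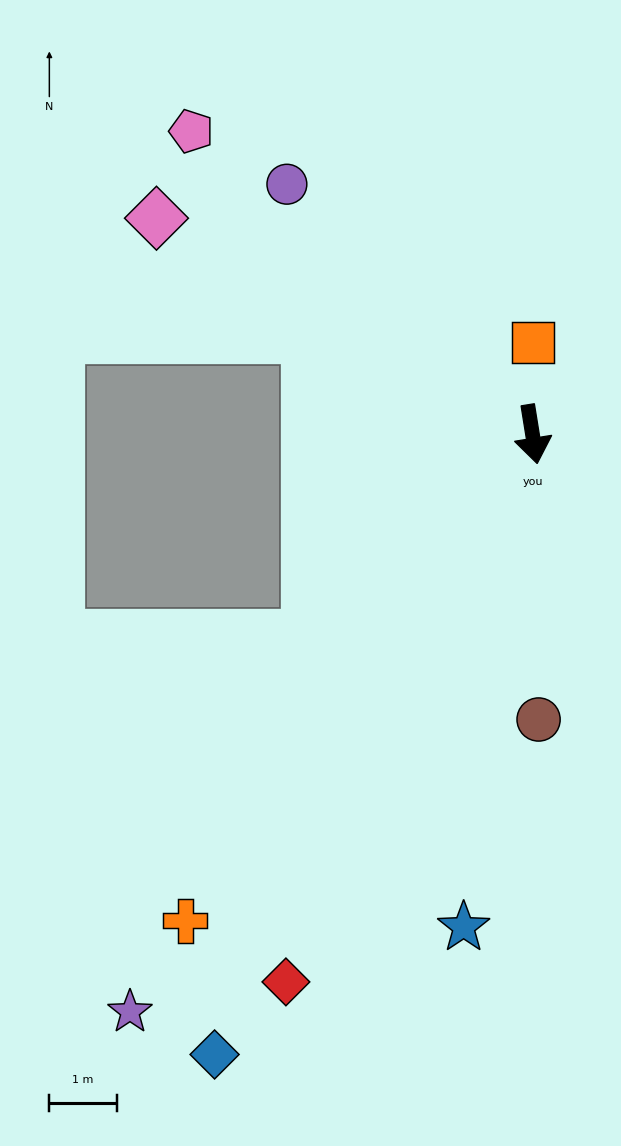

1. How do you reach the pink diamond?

turn right 129°, forward 6.4 m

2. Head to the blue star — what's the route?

turn right 17°, forward 7.4 m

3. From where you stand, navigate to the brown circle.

turn right 8°, forward 4.2 m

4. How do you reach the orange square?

turn left 170°, forward 1.4 m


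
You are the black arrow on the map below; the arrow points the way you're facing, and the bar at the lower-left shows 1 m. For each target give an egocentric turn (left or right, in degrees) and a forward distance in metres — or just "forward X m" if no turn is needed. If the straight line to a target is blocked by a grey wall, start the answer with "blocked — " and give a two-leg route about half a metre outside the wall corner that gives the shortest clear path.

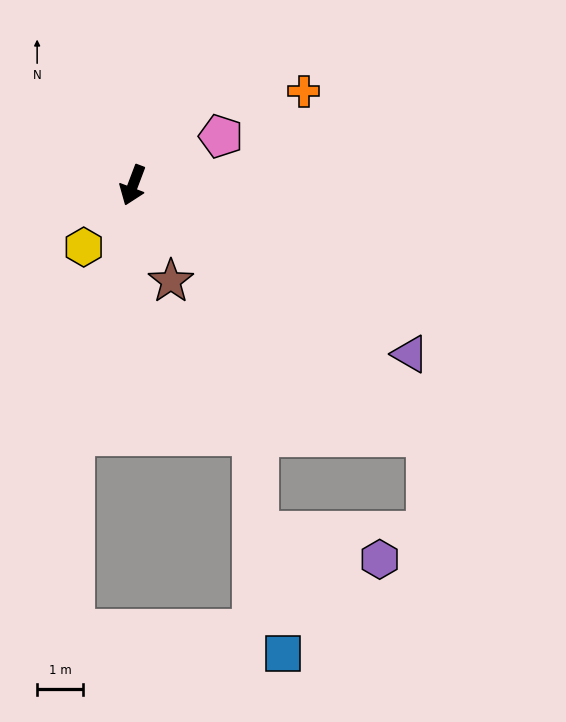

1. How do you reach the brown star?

turn left 42°, forward 2.2 m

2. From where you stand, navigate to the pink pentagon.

turn left 140°, forward 2.2 m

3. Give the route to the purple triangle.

turn left 79°, forward 7.0 m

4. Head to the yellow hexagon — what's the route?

turn right 18°, forward 1.7 m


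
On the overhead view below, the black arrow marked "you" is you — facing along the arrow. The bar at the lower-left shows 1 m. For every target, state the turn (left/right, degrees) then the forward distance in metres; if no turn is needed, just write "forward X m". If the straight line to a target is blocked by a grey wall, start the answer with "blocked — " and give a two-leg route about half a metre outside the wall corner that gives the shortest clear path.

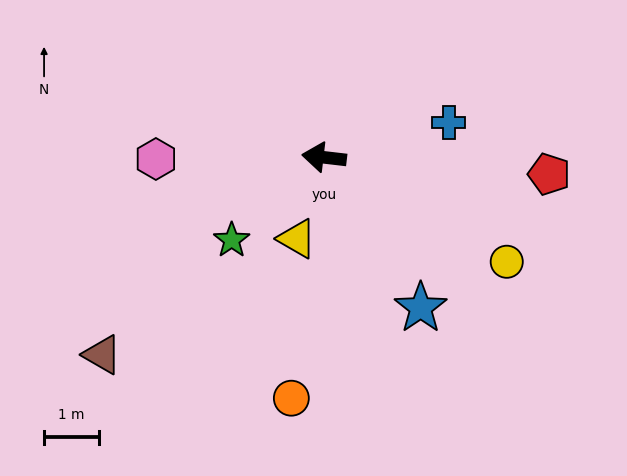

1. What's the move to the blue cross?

turn right 158°, forward 2.3 m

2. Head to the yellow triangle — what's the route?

turn left 78°, forward 1.6 m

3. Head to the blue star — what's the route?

turn left 129°, forward 3.2 m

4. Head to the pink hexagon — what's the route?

turn left 7°, forward 3.0 m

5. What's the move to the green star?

turn left 49°, forward 2.2 m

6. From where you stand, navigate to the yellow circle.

turn left 157°, forward 3.8 m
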